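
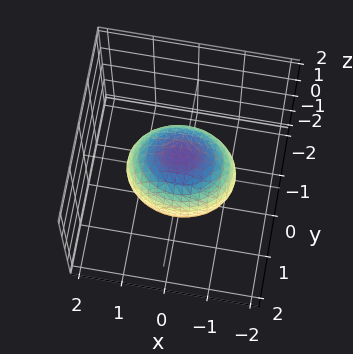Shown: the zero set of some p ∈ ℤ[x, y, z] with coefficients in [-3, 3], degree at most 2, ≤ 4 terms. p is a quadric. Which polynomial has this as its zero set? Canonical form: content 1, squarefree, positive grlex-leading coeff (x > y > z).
2*x^2 + 3*y^2 + 2*z^2 - 3

(a) Degree: a closed, bounded, convex surface; a quadric, so deg p = 2.
(b) Symmetries: it's symmetric under x → −x, forcing even powers of x; it's symmetric under y → −y, forcing even powers of y; mirror symmetry z ↦ −z ⇒ only even powers of z.
(c) Observable constraints: among the integer gridlines, it crosses the y-axis at y ∈ {-1, 1}.
(d) These observations pin down the coefficients.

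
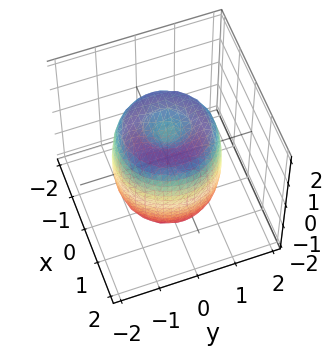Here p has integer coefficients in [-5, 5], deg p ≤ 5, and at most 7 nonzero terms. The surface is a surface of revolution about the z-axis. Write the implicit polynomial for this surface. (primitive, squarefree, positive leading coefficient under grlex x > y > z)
The degree is 4 — a generic line meets the surface in up to 4 points.
Symmetries: rotational symmetry about the z-axis ⇒ p depends on x, y only through x² + y².
Checking where it meets the axes: a circular section at z = 0 has radius between 1 and 2; the z-axis gridline crossings are at z ∈ {-1, 1}.
Fitting integer coefficients to these (and the overall shape) gives p.

2*x^4 + 4*x^2*y^2 + 2*y^4 - 3*x^2 - 3*y^2 + z^2 - 1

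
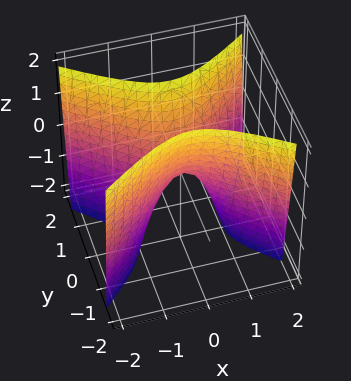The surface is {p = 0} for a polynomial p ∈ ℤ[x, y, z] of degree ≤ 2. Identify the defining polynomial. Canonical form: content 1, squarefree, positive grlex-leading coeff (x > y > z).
2*x^2 - 3*y^2 + z

First, deg p = 2.
Next, symmetries: mirror symmetry y ↦ −y ⇒ only even powers of y; mirror symmetry x ↦ −x ⇒ only even powers of x.
Next, from the visible intercepts: it meets the y-axis at y = 0 (among the integer gridlines); one z-axis crossing is at z = 0; one x-axis crossing is at x = 0.
Finally, solving for integer coefficients yields p as stated.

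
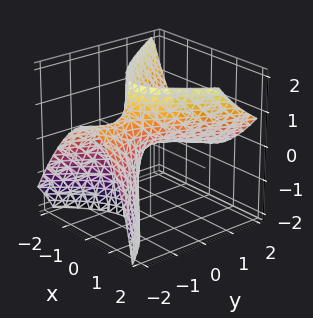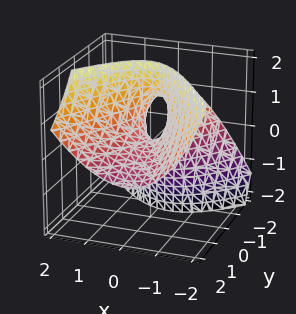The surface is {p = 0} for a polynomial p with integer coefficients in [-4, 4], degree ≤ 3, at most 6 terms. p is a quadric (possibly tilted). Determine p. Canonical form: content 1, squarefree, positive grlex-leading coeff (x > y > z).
(a) The degree is 2 — a generic line meets the surface in up to 2 points.
(b) Reading off the gridlines: one z-axis crossing is at z = 0; it crosses the y-axis at the gridline y = 0.
(c) Solving for integer coefficients yields p as stated.

3*x^2 - x*z - y^2 - 3*y*z - 2*z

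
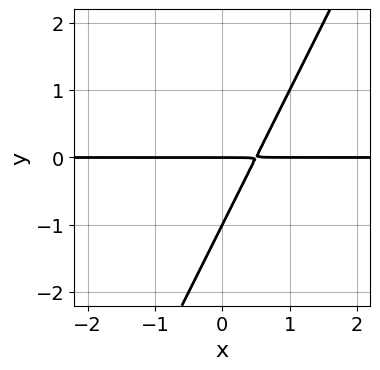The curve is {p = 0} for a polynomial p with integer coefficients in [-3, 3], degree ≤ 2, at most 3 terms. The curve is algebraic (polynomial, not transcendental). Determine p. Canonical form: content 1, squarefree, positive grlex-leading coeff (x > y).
2*x*y - y^2 - y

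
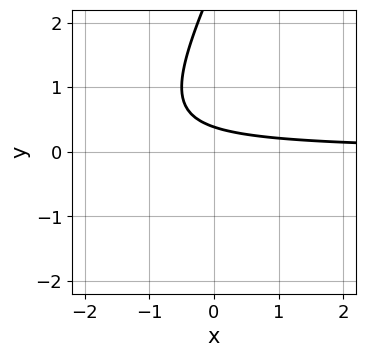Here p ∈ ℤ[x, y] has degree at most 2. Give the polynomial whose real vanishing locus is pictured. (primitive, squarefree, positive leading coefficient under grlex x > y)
2*x*y - y^2 + 3*y - 1

First, degree: a generic line meets the curve in up to 2 points, so deg p = 2.
Next, checking where it meets the axes: no x-intercept at any integer in the box.
Finally, together with the visible shape, these determine p as stated.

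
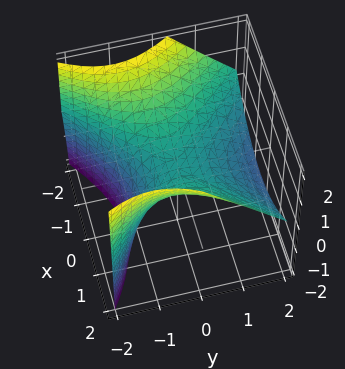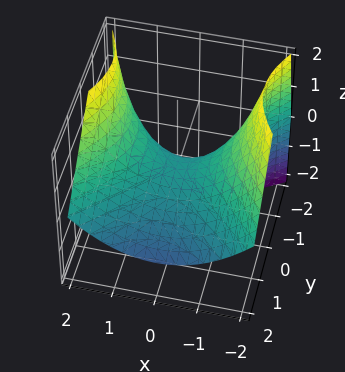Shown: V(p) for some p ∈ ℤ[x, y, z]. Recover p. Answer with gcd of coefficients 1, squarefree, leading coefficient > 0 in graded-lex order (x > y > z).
x^2 - y^2 - y*z - 2*z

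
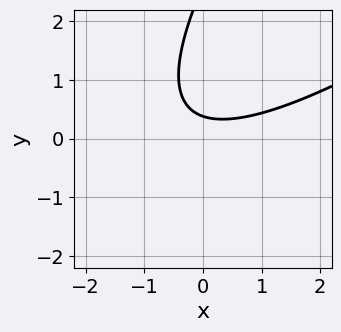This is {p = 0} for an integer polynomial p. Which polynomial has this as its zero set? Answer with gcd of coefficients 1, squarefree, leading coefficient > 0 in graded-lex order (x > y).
First, deg p = 2.
Next, from the visible intercepts: the curve avoids every integer x-axis point in the box.
Finally, assembling these constraints gives the stated polynomial.

x^2 - 2*x*y + y^2 - 3*y + 1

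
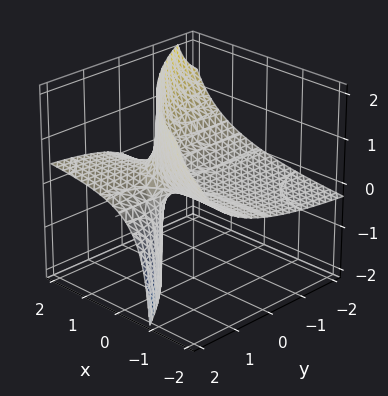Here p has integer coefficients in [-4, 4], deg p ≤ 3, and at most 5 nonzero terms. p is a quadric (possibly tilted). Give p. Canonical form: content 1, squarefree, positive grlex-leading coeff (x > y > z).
x*y - 3*x*z - 3*y*z + 3*z

(a) Degree: the shape is more complex than any degree-1 surface, so deg p = 2.
(b) Checking where it meets the axes: it crosses the z-axis at the gridline z = 0; every point of the y-axis in the box is on the surface.
(c) Assembling these constraints gives the stated polynomial.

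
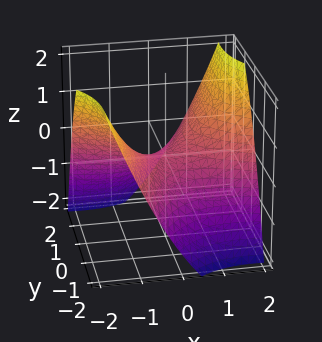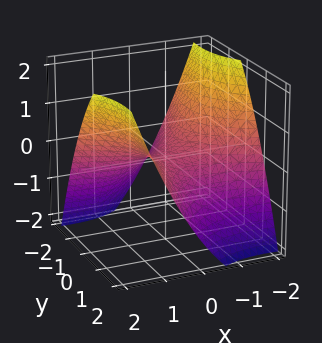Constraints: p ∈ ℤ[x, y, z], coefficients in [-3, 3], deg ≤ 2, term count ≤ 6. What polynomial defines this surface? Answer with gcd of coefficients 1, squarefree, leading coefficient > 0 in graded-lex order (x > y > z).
x^2 + 2*x*y - y^2 - 3*z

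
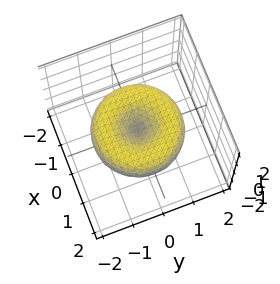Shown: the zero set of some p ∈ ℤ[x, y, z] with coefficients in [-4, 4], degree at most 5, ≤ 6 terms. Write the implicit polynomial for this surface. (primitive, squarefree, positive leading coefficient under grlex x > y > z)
(a) Degree: the shape is more complex than any degree-3 surface, so deg p = 4.
(b) By symmetry, the z-axis is an axis of rotation, so x and y enter only as x² + y².
(c) Observable constraints: it crosses the z-axis at the gridline z = 0; it crosses the x-axis at the gridline x = 0.
(d) Solving for integer coefficients yields p as stated.

x^4 + 2*x^2*y^2 + y^4 - 2*x^2 - 2*y^2 + 3*z^2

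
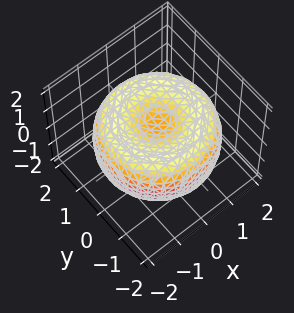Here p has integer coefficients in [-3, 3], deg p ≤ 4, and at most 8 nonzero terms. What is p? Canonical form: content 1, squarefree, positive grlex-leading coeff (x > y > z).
x^4 + 2*x^2*y^2 + y^4 - 3*x^2 - 3*y^2 + 3*z^2 - 1

deg p = 4. A generic line meets the surface in up to 4 points.
By symmetry, the surface is invariant under rotation about z: p = q(x² + y², z).
Checking where it meets the axes: a circular section at z = 1 has radius exactly 1.
Fitting integer coefficients to these (and the overall shape) gives p.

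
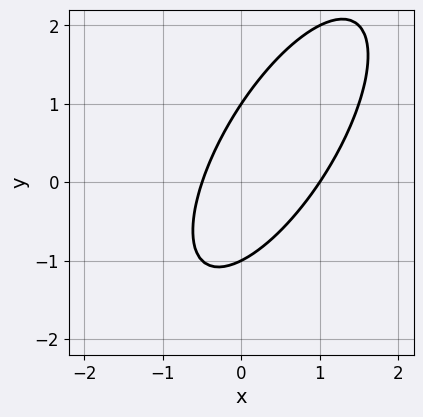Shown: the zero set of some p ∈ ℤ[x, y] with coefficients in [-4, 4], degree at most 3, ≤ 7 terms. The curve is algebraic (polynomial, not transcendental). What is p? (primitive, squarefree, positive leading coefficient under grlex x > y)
1. Degree: a generic line meets the curve in up to 2 points, so deg p = 2.
2. Against the integer gridlines: the y-axis gridline crossings are at y ∈ {-1, 1}; one x-axis crossing is at x = 1.
3. Putting this together gives p.

2*x^2 - 2*x*y + y^2 - x - 1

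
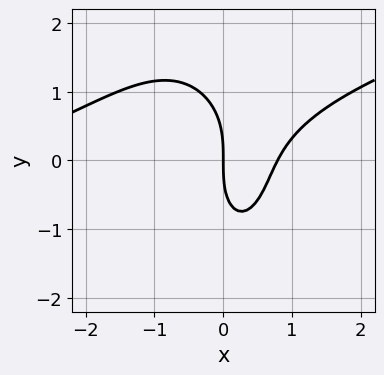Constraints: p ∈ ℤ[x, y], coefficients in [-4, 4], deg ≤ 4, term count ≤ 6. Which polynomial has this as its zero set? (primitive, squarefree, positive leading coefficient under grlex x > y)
x^3 - 3*x^2*y - y^3 + 3*x^2 - 3*x

First, the degree is 3 — the shape is more complex than any degree-2 curve.
Next, from the axis intercepts and sections: it meets the x-axis at x = 0 (among the integer gridlines); it crosses the y-axis at the gridline y = 0.
Finally, together with the visible shape, these determine p as stated.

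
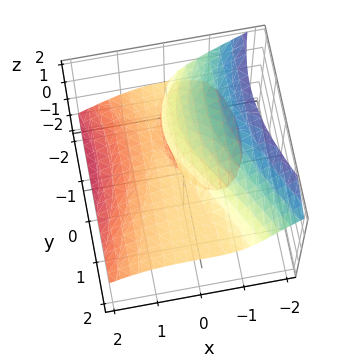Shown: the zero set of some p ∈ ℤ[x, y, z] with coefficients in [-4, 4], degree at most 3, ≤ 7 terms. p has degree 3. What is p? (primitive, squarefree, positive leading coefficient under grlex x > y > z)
First, the degree is 3 — no degree-2 surface has this shape.
Then, observable constraints: it meets the x-axis at x = 0 (among the integer gridlines); the visible y-axis segment lies entirely on the surface.
Finally, matching integer coefficients to the picture gives p.

x^3 + y^2*z + 2*z^3 + 3*x*z + 2*y*z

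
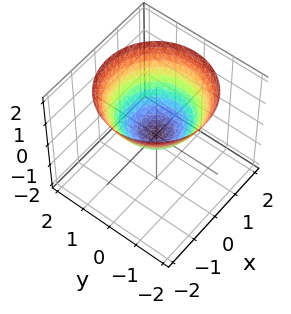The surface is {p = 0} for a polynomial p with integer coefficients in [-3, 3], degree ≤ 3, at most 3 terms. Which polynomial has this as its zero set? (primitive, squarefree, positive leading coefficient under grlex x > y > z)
2*x^2 + 2*y^2 - 3*z

First, deg p = 2. A single bowl opening along one axis; a quadric.
Then, by symmetry, the z-axis is an axis of rotation, so x and y enter only as x² + y².
Then, checking where it meets the axes: a circular section at z = 1 has radius between 1 and 2; one z-axis crossing is at z = 0; it meets the x-axis at x = 0 (among the integer gridlines); it crosses the y-axis at the gridline y = 0.
Finally, together with the visible shape, these determine p as stated.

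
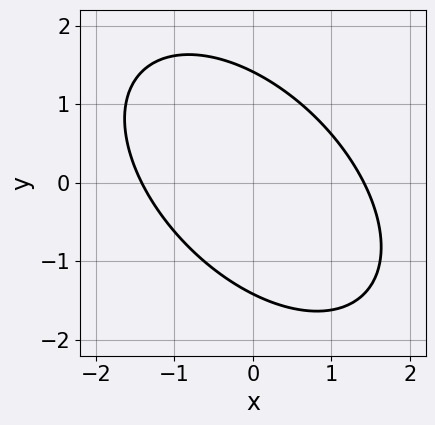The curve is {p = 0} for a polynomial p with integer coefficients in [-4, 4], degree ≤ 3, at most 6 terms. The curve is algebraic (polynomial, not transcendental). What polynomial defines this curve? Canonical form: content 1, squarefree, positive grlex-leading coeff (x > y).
1. The degree is 2 — a generic line meets the curve in up to 2 points.
2. Matching integer coefficients to the picture gives p.

x^2 + x*y + y^2 - 2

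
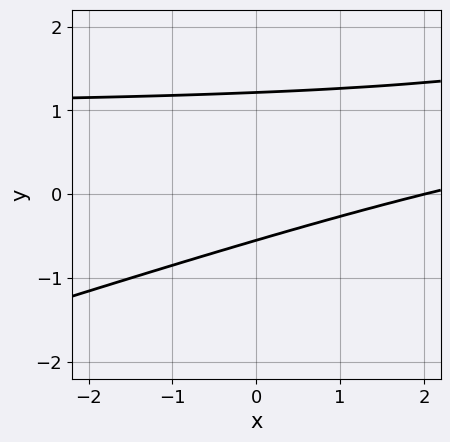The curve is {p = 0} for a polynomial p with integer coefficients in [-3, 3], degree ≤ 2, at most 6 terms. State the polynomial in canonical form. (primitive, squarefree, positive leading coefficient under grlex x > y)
x*y - 3*y^2 - x + 2*y + 2

First, the degree is 2 — a generic line meets the curve in up to 2 points.
Next, against the integer gridlines: it crosses the x-axis at the gridline x = 2.
Finally, assembling these constraints gives the stated polynomial.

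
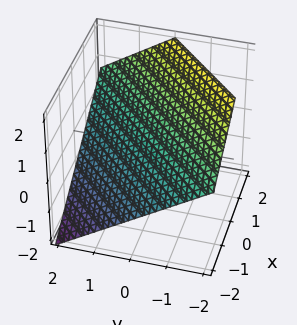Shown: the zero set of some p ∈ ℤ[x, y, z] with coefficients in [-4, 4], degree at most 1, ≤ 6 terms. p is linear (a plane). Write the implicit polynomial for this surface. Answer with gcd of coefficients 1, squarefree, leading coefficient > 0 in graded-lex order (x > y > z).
Degree: the surface is flat (a plane), so deg p = 1.
Reading off the gridlines: it crosses the x-axis at the gridline x = -1; one y-axis crossing is at y = 1.
These observations pin down the coefficients.

2*x - 2*y - 3*z + 2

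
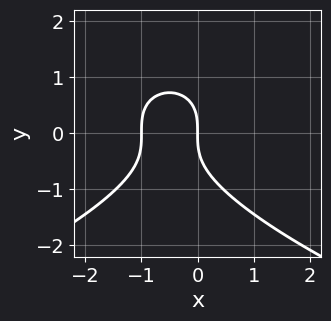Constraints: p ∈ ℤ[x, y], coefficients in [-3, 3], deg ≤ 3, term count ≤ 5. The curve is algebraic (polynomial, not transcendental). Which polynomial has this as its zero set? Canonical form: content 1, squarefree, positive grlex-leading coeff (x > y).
(a) The degree is 3 — a generic line meets the curve in up to 3 points.
(b) Against the integer gridlines: among the integer gridlines, it crosses the x-axis at x ∈ {-1, 0}; it meets the y-axis at y = 0 (among the integer gridlines).
(c) Putting this together gives p.

2*y^3 + 3*x^2 + 3*x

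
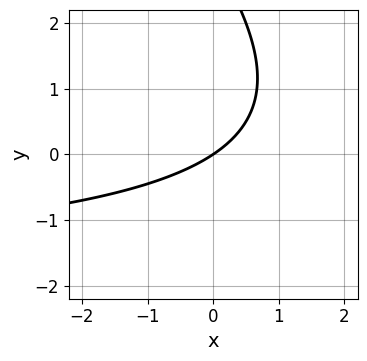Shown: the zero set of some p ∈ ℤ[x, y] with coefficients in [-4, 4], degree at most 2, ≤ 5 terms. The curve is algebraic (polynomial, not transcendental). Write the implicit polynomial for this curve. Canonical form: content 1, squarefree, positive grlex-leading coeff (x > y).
x*y + y^2 + 2*x - 3*y

1. The degree is 2 — the shape is more complex than any degree-1 curve.
2. From the axis intercepts and sections: it crosses the x-axis at the gridline x = 0; it crosses the y-axis at the gridline y = 0.
3. Solving for integer coefficients yields p as stated.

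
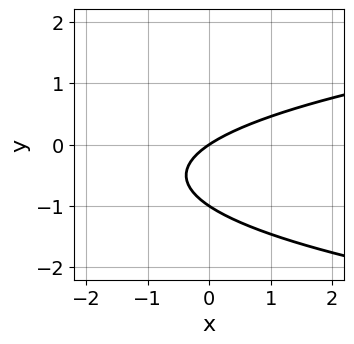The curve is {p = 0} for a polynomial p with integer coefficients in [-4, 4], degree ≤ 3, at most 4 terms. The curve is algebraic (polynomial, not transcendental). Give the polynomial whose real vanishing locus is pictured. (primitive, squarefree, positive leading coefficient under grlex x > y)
3*y^2 - 2*x + 3*y

First, deg p = 2. The shape is more complex than any degree-1 curve.
Next, from the axis intercepts and sections: one x-axis crossing is at x = 0; among the integer gridlines, it crosses the y-axis at y ∈ {-1, 0}.
Finally, assembling these constraints gives the stated polynomial.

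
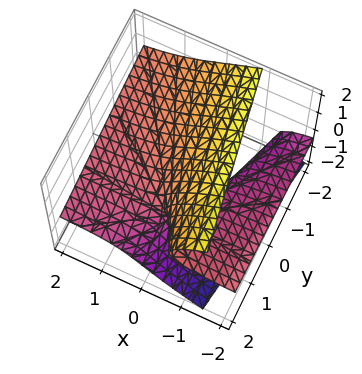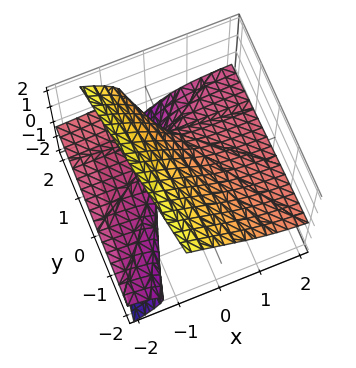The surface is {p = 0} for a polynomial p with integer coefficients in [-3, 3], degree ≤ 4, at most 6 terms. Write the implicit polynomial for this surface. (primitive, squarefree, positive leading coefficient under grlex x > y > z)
z^3 + 3*x*z + y - 1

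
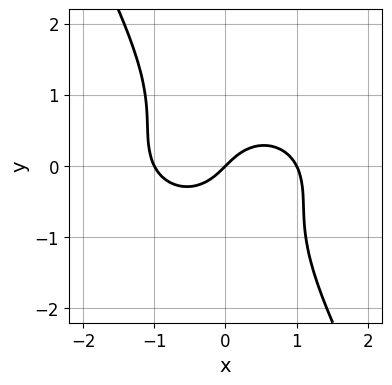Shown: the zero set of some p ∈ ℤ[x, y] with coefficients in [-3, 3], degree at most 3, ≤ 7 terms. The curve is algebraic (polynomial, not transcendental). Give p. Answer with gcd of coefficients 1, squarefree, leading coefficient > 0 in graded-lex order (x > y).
2*x^3 + 3*x*y^2 + 2*y^3 - 2*x + 2*y

The degree is 3 — no degree-2 curve has this shape.
From the axis intercepts and sections: among the integer gridlines, it crosses the x-axis at x ∈ {-1, 0, 1}; it crosses the y-axis at the gridline y = 0.
These observations pin down the coefficients.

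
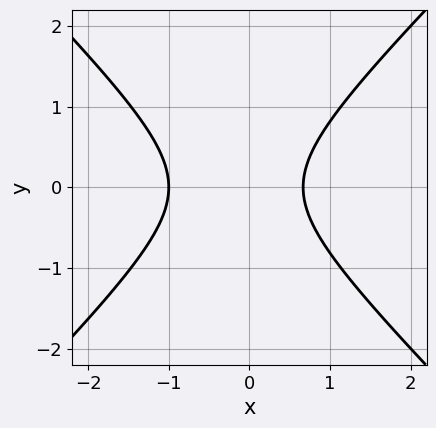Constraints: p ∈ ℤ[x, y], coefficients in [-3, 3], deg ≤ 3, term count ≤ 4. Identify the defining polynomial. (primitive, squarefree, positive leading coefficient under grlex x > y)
1. deg p = 2.
2. Symmetries: it's symmetric under y → −y, forcing even powers of y.
3. From the visible intercepts: it meets the x-axis at x = -1 (among the integer gridlines); the curve avoids every integer y-axis point in the box.
4. Matching integer coefficients to the picture gives p.

3*x^2 - 3*y^2 + x - 2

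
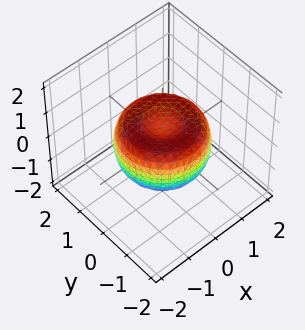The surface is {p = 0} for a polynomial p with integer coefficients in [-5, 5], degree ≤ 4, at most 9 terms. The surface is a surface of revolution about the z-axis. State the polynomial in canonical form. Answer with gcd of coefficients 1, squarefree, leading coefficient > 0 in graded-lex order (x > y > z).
2*x^4 + 4*x^2*y^2 + 2*y^4 - 3*x^2 - 3*y^2 + 3*z^2 - 1

(a) The degree is 4 — a generic line meets the surface in up to 4 points.
(b) Symmetries: rotational symmetry about the z-axis ⇒ p depends on x, y only through x² + y².
(c) Reading off the gridlines: a circular section at z = 0 has radius between 1 and 2.
(d) Solving for integer coefficients yields p as stated.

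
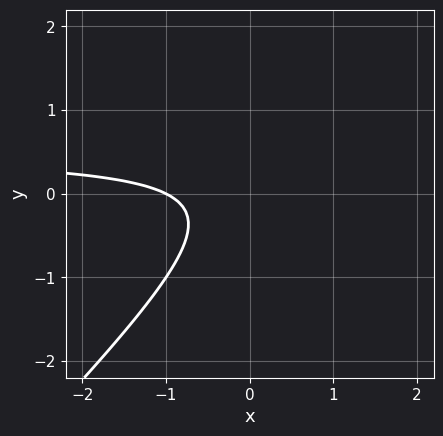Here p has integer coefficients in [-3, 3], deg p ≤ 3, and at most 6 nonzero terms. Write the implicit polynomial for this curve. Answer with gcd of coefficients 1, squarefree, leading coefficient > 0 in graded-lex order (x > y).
2*x*y - 2*y^2 - x - 1

1. The degree is 2 — no degree-1 curve has this shape.
2. Checking where it meets the axes: no y-intercept at any integer in the box; it meets the x-axis at x = -1 (among the integer gridlines).
3. Solving for integer coefficients yields p as stated.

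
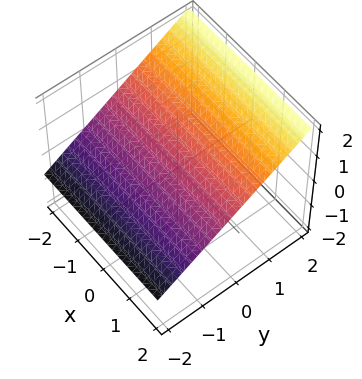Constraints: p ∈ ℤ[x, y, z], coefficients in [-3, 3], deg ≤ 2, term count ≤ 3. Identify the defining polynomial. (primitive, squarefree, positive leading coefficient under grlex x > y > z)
(a) deg p = 1. Every cross-section is a straight line — this is a plane.
(b) Against the integer gridlines: the surface avoids every integer x-axis point in the box; it meets the y-axis at y = -1 (among the integer gridlines).
(c) Solving for integer coefficients yields p as stated.

2*y - 3*z + 2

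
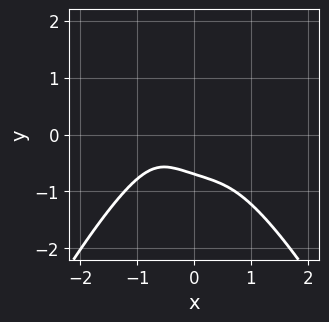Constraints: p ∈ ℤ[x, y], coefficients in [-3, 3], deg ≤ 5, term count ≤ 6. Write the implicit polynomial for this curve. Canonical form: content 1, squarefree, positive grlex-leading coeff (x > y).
(a) Degree: the shape is more complex than any degree-3 curve, so deg p = 4.
(b) Checking where it meets the axes: the curve avoids every integer x-axis point in the box.
(c) Solving for integer coefficients yields p as stated.

2*x^4 + 3*y^3 - 2*x*y + 1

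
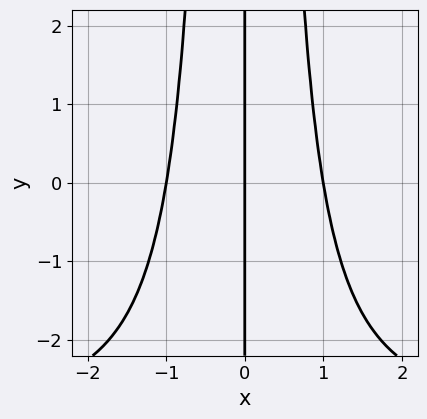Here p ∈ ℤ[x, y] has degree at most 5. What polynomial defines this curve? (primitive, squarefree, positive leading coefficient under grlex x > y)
x^3*y + 3*x^3 - 3*x

First, degree: a generic line meets the curve in up to 4 points, so deg p = 4.
Then, reading off the gridlines: every point of the y-axis in the box is on the curve; among the integer gridlines, it crosses the x-axis at x ∈ {-1, 0, 1}.
Finally, putting this together gives p.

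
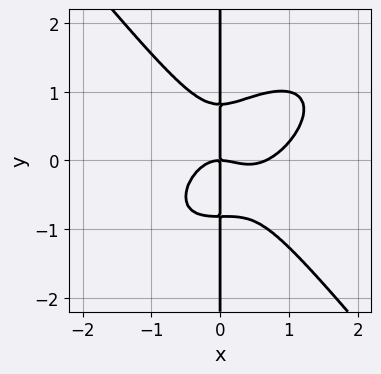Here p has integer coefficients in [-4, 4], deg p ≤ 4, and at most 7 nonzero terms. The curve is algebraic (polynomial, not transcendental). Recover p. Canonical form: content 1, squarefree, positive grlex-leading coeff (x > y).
3*x^4 - 2*x^3*y + 3*x*y^3 - 2*x^3 - 2*x*y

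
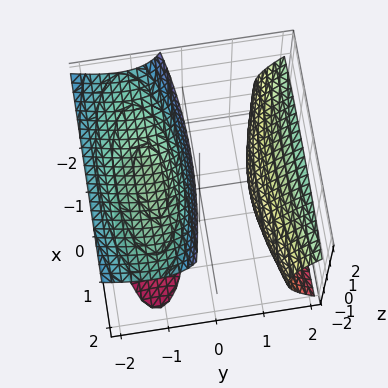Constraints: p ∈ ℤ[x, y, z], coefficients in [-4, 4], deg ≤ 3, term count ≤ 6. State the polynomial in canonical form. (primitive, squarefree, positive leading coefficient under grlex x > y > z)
There are 3 components. Treating them together as one polynomial.
deg p = 3. No degree-2 surface has this shape.
Observable constraints: no z-intercept at any integer in the box; it misses every integer gridline on the x-axis.
The integer polynomial consistent with all of this is the stated p.

2*y^3 - 3*y*z^2 - x^2 - 3*y*z - 3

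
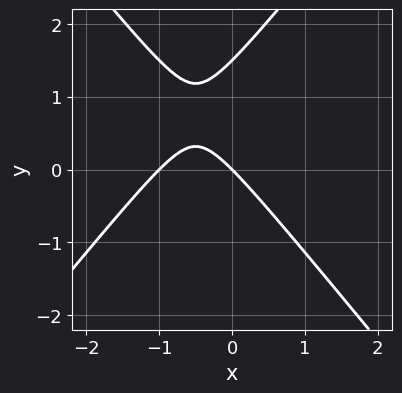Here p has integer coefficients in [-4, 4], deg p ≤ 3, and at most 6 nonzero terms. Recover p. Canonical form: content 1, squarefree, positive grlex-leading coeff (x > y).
3*x^2 - 2*y^2 + 3*x + 3*y

deg p = 2.
Observable constraints: the x-axis gridline crossings are at x ∈ {-1, 0}; it meets the y-axis at y = 0 (among the integer gridlines).
The integer polynomial consistent with all of this is the stated p.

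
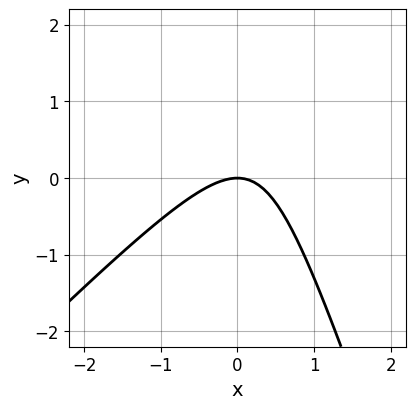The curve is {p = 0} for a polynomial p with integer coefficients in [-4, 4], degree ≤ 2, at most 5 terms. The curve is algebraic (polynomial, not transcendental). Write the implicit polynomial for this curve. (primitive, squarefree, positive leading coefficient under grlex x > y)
First, the degree is 2 — no degree-1 curve has this shape.
Next, checking where it meets the axes: one x-axis crossing is at x = 0; it meets the y-axis at y = 0 (among the integer gridlines).
Finally, the integer polynomial consistent with all of this is the stated p.

3*x^2 - 2*x*y - y^2 + 3*y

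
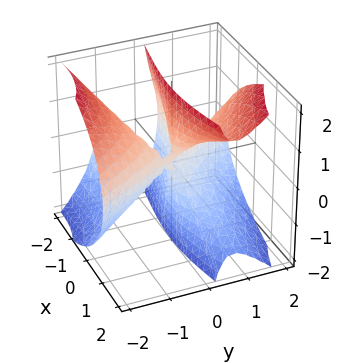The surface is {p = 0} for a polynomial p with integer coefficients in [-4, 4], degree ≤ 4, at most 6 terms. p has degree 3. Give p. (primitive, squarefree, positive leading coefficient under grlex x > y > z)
x^2*y - 3*x*y^2 - 2*y^3 + 3*y*z^2 - x^2

1. Degree: no degree-2 surface has this shape, so deg p = 3.
2. From the visible intercepts: it meets the x-axis at x = 0 (among the integer gridlines); it meets the y-axis at y = 0 (among the integer gridlines).
3. Putting this together gives p. Check: (0, 0, -1) on the z-axis lies on the surface, and p(0, 0, -1) = 0. ✓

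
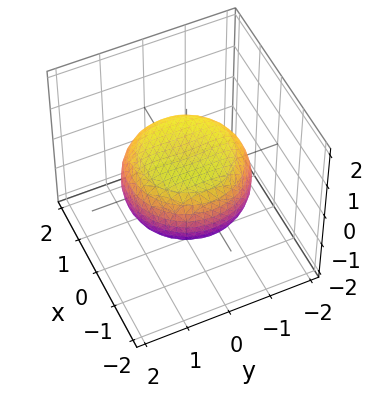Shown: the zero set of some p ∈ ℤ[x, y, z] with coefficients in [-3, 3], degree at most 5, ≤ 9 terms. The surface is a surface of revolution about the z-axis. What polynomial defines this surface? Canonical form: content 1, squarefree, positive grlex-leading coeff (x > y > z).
x^4 + 2*x^2*y^2 + y^4 - x^2 - y^2 + 3*z^2 - 2

(a) deg p = 4.
(b) By symmetry, the surface is invariant under rotation about z: p = q(x² + y², z).
(c) Reading off the gridlines: a circular section at z = 0 has radius between 1 and 2.
(d) Together with the visible shape, these determine p as stated.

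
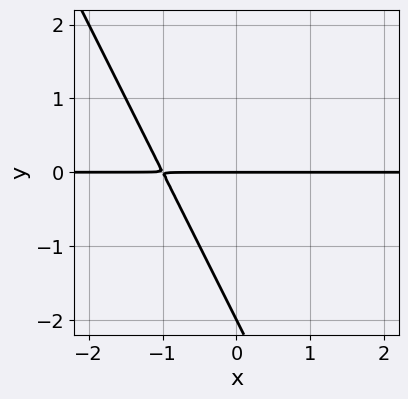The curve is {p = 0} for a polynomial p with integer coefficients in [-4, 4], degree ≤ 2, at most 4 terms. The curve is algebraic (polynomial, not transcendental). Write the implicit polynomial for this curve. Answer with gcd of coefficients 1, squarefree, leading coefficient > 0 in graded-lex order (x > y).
(a) The degree is 2 — the shape is more complex than any degree-1 curve.
(b) Observable constraints: every point of the x-axis in the box is on the curve; among the integer gridlines, it crosses the y-axis at y ∈ {-2, 0}.
(c) Solving for integer coefficients yields p as stated.

2*x*y + y^2 + 2*y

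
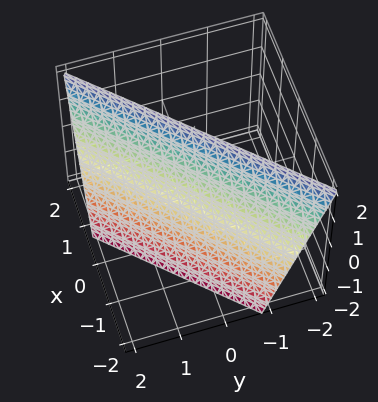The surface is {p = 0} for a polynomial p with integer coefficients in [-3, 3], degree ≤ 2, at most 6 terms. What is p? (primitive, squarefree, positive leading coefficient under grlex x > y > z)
3*x - 3*y - z + 2

First, deg p = 1. Every cross-section is a straight line — this is a plane.
Next, from the visible intercepts: it meets the z-axis at z = 2 (among the integer gridlines).
Finally, putting this together gives p.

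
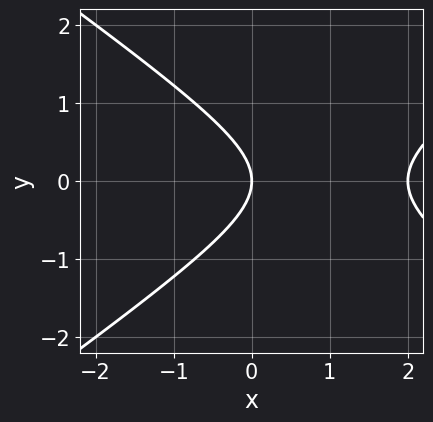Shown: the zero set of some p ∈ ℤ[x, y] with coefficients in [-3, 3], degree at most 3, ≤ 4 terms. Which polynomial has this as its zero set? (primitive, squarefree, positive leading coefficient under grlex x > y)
First, degree: no degree-1 curve has this shape, so deg p = 2.
Then, symmetries: it's symmetric under y → −y, forcing even powers of y.
Then, against the integer gridlines: among the integer gridlines, it crosses the x-axis at x ∈ {0, 2}; it crosses the y-axis at the gridline y = 0.
Finally, together with the visible shape, these determine p as stated.

x^2 - 2*y^2 - 2*x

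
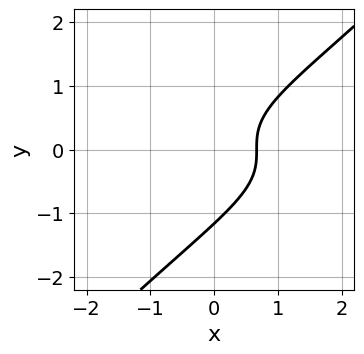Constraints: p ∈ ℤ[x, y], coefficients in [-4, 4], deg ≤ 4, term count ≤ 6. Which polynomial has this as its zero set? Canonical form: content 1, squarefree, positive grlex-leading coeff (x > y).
1. The degree is 3 — the shape is more complex than any degree-2 curve.
2. Matching integer coefficients to the picture gives p.

3*x*y^2 - 3*y^3 - 2*y^2 + 3*x - 2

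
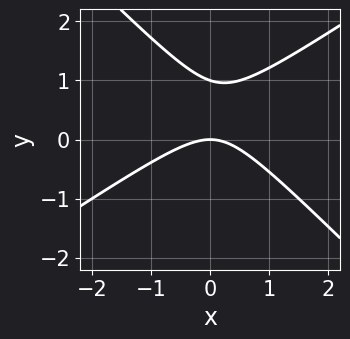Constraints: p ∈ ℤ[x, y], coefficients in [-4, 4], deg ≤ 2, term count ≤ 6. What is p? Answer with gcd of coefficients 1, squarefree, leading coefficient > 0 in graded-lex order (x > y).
2*x^2 - x*y - 3*y^2 + 3*y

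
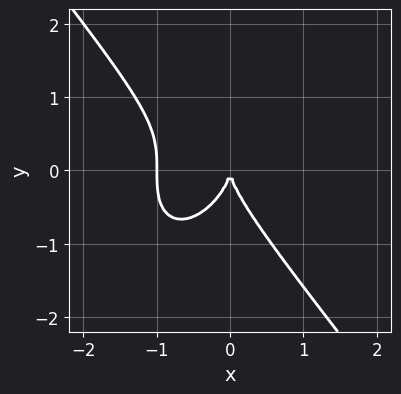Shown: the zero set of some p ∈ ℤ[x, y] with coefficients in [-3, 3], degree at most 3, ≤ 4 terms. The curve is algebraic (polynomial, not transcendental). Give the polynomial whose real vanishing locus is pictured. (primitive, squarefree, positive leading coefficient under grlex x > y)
First, the degree is 3 — a generic line meets the curve in up to 3 points.
Then, from the visible intercepts: one y-axis crossing is at y = 0; among the integer gridlines, it crosses the x-axis at x ∈ {-1, 0}.
Finally, solving for integer coefficients yields p as stated.

2*x^3 + y^3 + 2*x^2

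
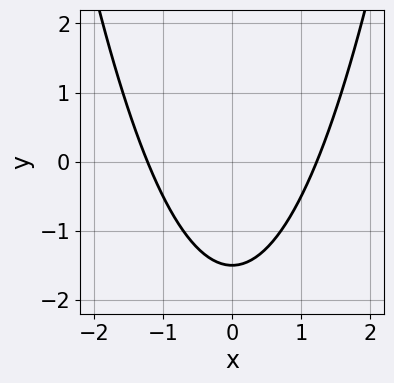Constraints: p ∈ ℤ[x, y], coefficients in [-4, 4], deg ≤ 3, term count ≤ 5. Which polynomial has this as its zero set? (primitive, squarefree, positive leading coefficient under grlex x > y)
First, the degree is 2 — no degree-1 curve has this shape.
Then, symmetries: it's symmetric under x → −x, forcing even powers of x.
Finally, these observations pin down the coefficients.

2*x^2 - 2*y - 3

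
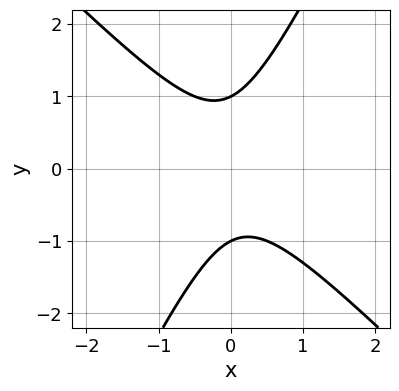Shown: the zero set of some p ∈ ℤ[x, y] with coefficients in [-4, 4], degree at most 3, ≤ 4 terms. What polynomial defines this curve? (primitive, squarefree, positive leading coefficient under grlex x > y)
1. deg p = 2. No degree-1 curve has this shape.
2. Against the integer gridlines: it misses every integer gridline on the x-axis; among the integer gridlines, it crosses the y-axis at y ∈ {-1, 1}.
3. Putting this together gives p.

2*x^2 + x*y - y^2 + 1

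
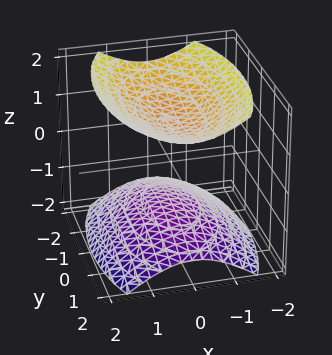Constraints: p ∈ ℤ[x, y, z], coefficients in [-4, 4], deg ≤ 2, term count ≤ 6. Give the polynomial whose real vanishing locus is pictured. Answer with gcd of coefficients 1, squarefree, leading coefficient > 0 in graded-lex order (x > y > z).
The picture has 2 separate pieces. They look like related sheets of one shape, so recover p as a whole.
Degree: two separate bowl-shaped sheets opening away from each other; a quadric, so deg p = 2.
Symmetries: it's symmetric under z → −z, forcing even powers of z; the x ↦ −x reflection is a symmetry, so x appears only in even powers; mirror symmetry y ↦ −y ⇒ only even powers of y.
Observable constraints: it misses every integer gridline on the y-axis; it misses every integer gridline on the x-axis.
Fitting integer coefficients to these (and the overall shape) gives p. Check: (0, 0, 1) on the z-axis lies on the surface, and p(0, 0, 1) = 0. ✓

3*x^2 + y^2 - 3*z^2 + 3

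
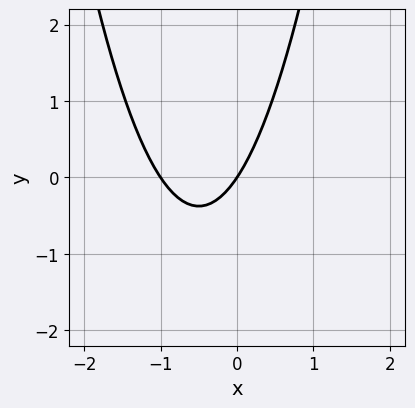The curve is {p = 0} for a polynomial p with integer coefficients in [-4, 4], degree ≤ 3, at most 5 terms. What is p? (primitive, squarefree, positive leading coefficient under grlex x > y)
The degree is 2 — no degree-1 curve has this shape.
Checking where it meets the axes: it meets the y-axis at y = 0 (among the integer gridlines); among the integer gridlines, it crosses the x-axis at x ∈ {-1, 0}.
These observations pin down the coefficients.

3*x^2 + 3*x - 2*y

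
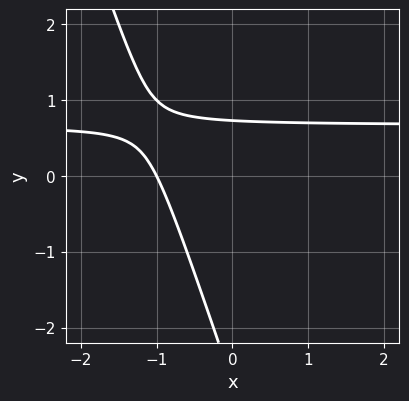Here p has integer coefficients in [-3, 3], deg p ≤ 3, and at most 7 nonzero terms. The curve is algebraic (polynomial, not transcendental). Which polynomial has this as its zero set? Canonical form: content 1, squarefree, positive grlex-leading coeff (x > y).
3*x*y + y^2 - 2*x + 2*y - 2

Degree: a generic line meets the curve in up to 2 points, so deg p = 2.
Observable constraints: it meets the x-axis at x = -1 (among the integer gridlines).
Putting this together gives p.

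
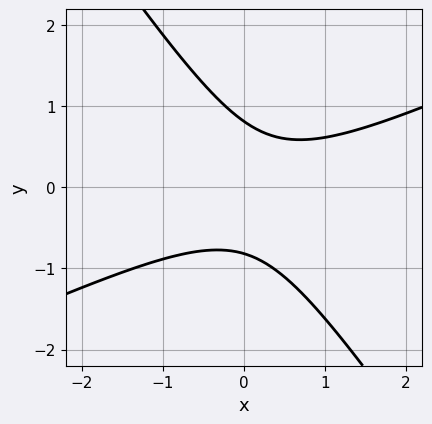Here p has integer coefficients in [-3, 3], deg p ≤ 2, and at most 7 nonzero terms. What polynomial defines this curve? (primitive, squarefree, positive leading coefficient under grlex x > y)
2*x^2 - 3*x*y - 3*y^2 - x + 2

First, degree: the shape is more complex than any degree-1 curve, so deg p = 2.
Next, from the visible intercepts: no x-intercept at any integer in the box.
Finally, the integer polynomial consistent with all of this is the stated p.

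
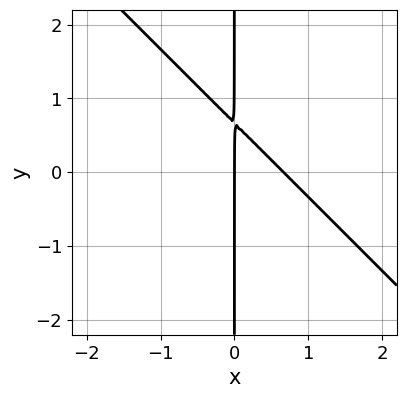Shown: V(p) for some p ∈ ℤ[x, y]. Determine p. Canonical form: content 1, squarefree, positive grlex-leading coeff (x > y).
First, deg p = 2. The shape is more complex than any degree-1 curve.
Next, reading off the gridlines: it meets the x-axis at x = 0 (among the integer gridlines); every point of the y-axis in the box is on the curve.
Finally, these observations pin down the coefficients.

3*x^2 + 3*x*y - 2*x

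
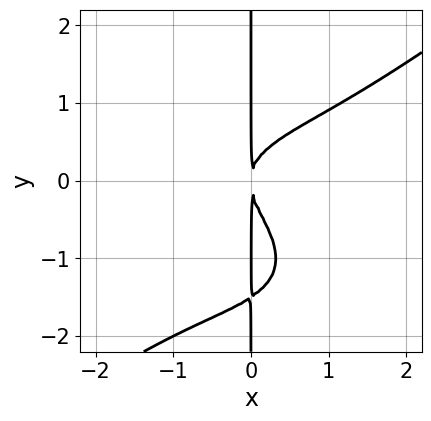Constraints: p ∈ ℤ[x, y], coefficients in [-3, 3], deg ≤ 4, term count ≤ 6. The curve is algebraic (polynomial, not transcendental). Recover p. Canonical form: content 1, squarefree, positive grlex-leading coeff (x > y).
x^4 - 2*x*y^3 - 3*x*y^2 + 3*x^2

(a) deg p = 4.
(b) Observable constraints: every point of the y-axis in the box is on the curve.
(c) Matching integer coefficients to the picture gives p.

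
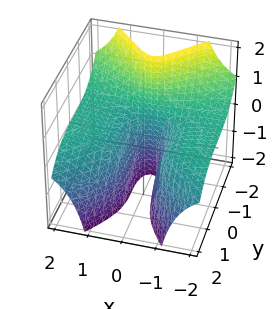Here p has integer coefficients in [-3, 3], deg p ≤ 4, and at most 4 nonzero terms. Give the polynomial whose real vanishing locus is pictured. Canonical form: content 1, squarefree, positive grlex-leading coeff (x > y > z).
The degree is 3 — no degree-2 surface has this shape.
From the axis intercepts and sections: it misses every integer gridline on the z-axis; among the integer gridlines, it crosses the x-axis at x ∈ {-1, 1}.
Together with the visible shape, these determine p as stated. Check: (0, -1, 0) on the y-axis lies on the surface, and p(0, -1, 0) = 0. ✓

3*x^2*z + y^3 - x^2 + 1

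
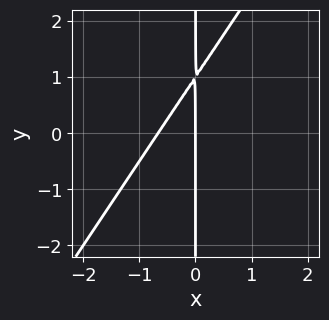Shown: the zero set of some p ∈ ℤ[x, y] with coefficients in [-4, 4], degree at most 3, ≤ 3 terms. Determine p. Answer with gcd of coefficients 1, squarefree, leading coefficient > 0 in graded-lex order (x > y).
3*x^2 - 2*x*y + 2*x

1. The degree is 2 — the shape is more complex than any degree-1 curve.
2. From the axis intercepts and sections: the visible y-axis segment lies entirely on the curve; it meets the x-axis at x = 0 (among the integer gridlines).
3. Matching integer coefficients to the picture gives p.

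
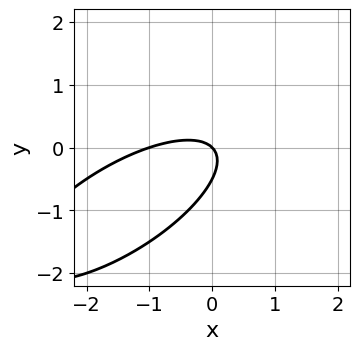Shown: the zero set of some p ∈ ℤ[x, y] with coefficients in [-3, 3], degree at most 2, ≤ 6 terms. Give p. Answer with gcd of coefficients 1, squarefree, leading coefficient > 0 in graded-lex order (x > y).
1. deg p = 2. A generic line meets the curve in up to 2 points.
2. Observable constraints: the x-axis gridline crossings are at x ∈ {-1, 0}; it crosses the y-axis at the gridline y = 0.
3. Matching integer coefficients to the picture gives p.

x^2 - 2*x*y + 2*y^2 + x + y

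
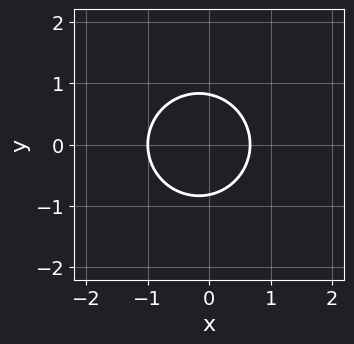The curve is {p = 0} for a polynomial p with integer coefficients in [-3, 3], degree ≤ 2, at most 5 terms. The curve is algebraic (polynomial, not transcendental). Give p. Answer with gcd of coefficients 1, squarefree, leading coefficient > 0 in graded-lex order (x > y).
1. deg p = 2.
2. Symmetries: the y ↦ −y reflection is a symmetry, so y appears only in even powers.
3. Against the integer gridlines: one x-axis crossing is at x = -1.
4. Putting this together gives p.

3*x^2 + 3*y^2 + x - 2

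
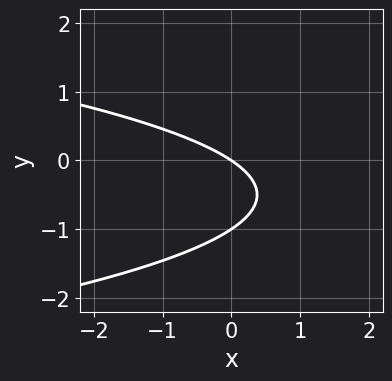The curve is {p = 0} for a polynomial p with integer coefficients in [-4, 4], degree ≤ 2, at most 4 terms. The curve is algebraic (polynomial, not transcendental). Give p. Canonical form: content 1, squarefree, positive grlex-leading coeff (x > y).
(a) Degree: no degree-1 curve has this shape, so deg p = 2.
(b) Against the integer gridlines: among the integer gridlines, it crosses the y-axis at y ∈ {-1, 0}; it crosses the x-axis at the gridline x = 0.
(c) Putting this together gives p.

3*y^2 + 2*x + 3*y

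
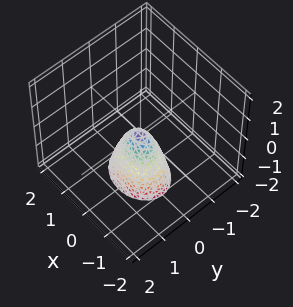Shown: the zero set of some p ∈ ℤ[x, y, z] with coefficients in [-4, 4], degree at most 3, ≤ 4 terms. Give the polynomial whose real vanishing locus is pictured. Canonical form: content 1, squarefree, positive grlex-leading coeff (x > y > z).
1. deg p = 2. A single bowl opening along one axis; a quadric.
2. Symmetries: the y ↦ −y reflection is a symmetry, so y appears only in even powers; mirror symmetry x ↦ −x ⇒ only even powers of x.
3. Checking where it meets the axes: it crosses the x-axis at the gridline x = 0; one y-axis crossing is at y = 0.
4. Assembling these constraints gives the stated polynomial.

2*x^2 + 3*y^2 + z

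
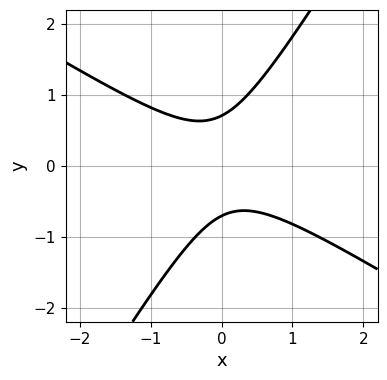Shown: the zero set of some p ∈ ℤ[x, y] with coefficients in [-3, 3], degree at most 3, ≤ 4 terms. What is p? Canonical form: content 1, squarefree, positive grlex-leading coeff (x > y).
First, the degree is 2 — a generic line meets the curve in up to 2 points.
Next, observable constraints: the curve avoids every integer x-axis point in the box.
Finally, fitting integer coefficients to these (and the overall shape) gives p.

2*x^2 + 2*x*y - 2*y^2 + 1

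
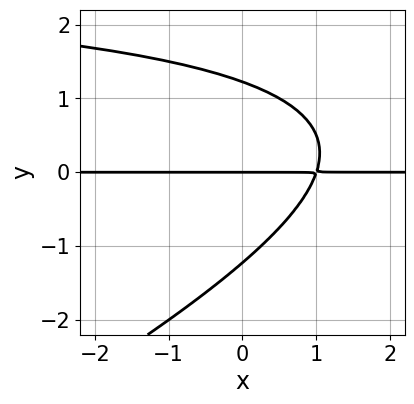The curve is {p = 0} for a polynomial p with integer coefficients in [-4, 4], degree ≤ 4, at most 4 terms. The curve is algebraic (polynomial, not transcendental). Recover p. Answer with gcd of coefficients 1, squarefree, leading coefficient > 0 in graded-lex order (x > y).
x*y^2 - 2*y^3 - 3*x*y + 3*y

deg p = 3. The shape is more complex than any degree-2 curve.
From the visible intercepts: it meets the y-axis at y = 0 (among the integer gridlines); the visible x-axis segment lies entirely on the curve.
Solving for integer coefficients yields p as stated.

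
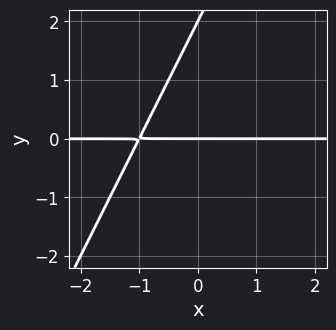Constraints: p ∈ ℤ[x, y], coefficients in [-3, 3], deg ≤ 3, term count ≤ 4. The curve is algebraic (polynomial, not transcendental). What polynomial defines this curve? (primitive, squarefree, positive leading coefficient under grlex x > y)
First, the degree is 2 — the shape is more complex than any degree-1 curve.
Next, against the integer gridlines: the visible x-axis segment lies entirely on the curve; among the integer gridlines, it crosses the y-axis at y ∈ {0, 2}.
Finally, fitting integer coefficients to these (and the overall shape) gives p.

2*x*y - y^2 + 2*y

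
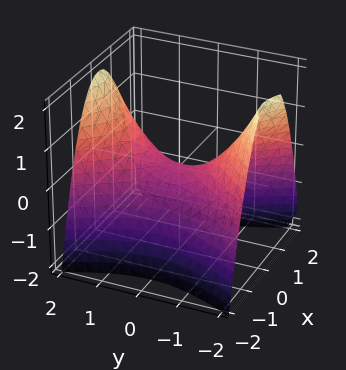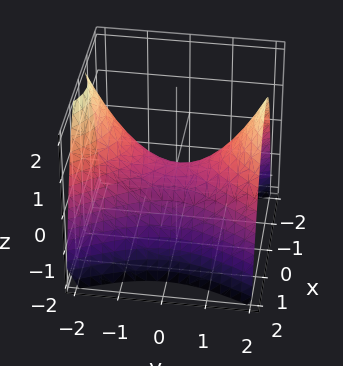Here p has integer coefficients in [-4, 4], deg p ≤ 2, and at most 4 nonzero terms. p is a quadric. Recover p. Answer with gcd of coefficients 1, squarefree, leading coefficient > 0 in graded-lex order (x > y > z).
1. deg p = 2. A hyperbolic paraboloid; a quadric.
2. Symmetries: the x ↦ −x reflection is a symmetry, so x appears only in even powers; the y ↦ −y reflection is a symmetry, so y appears only in even powers.
3. Reading off the gridlines: it meets the z-axis at z = 0 (among the integer gridlines); one y-axis crossing is at y = 0; it meets the x-axis at x = 0 (among the integer gridlines).
4. Matching integer coefficients to the picture gives p.

2*x^2 - y^2 + 2*z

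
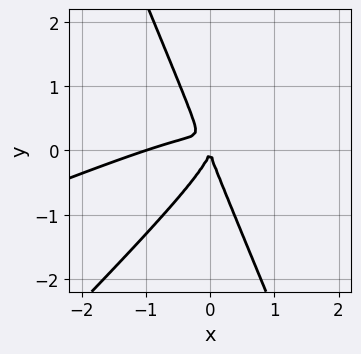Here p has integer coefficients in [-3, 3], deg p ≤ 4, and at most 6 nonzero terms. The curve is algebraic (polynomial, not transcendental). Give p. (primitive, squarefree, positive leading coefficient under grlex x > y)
x^3 - 3*x^2*y + x*y^2 + y^3 + x^2

deg p = 3.
From the visible intercepts: it meets the y-axis at y = 0 (among the integer gridlines); the x-axis gridline crossings are at x ∈ {-1, 0}.
Fitting integer coefficients to these (and the overall shape) gives p.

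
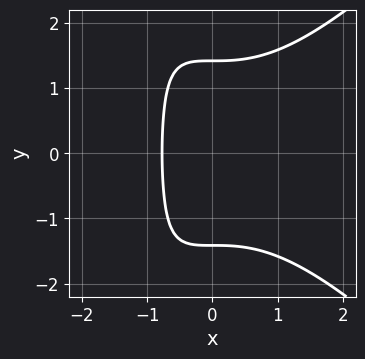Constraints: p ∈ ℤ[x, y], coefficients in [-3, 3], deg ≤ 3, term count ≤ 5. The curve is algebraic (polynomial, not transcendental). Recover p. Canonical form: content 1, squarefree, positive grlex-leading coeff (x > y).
x^3 - x*y^2 - y^2 + 2*x + 2

First, deg p = 3. No degree-2 curve has this shape.
Then, symmetries: mirror symmetry y ↦ −y ⇒ only even powers of y.
Finally, fitting integer coefficients to these (and the overall shape) gives p.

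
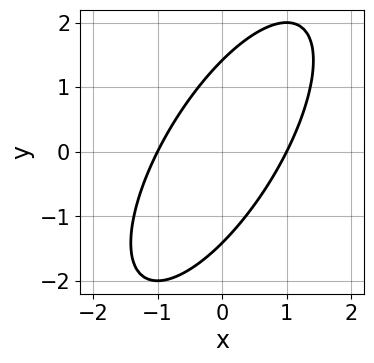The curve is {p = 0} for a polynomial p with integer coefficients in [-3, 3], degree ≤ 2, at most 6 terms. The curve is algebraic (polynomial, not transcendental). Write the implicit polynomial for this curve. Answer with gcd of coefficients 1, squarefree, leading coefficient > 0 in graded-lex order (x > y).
First, degree: no degree-1 curve has this shape, so deg p = 2.
Then, checking where it meets the axes: the x-axis gridline crossings are at x ∈ {-1, 1}.
Finally, fitting integer coefficients to these (and the overall shape) gives p.

2*x^2 - 2*x*y + y^2 - 2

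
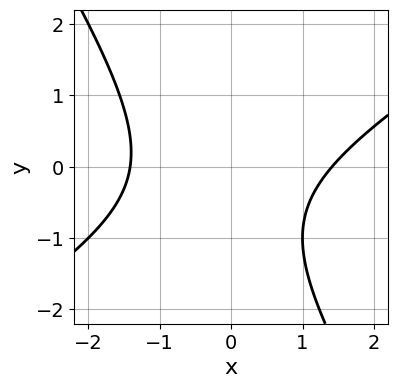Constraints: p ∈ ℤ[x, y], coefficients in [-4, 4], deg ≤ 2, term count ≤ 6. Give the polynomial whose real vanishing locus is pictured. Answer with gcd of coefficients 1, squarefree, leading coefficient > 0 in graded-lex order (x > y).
x^2 - x*y - y^2 - y - 2

1. The degree is 2 — the shape is more complex than any degree-1 curve.
2. Observable constraints: the curve avoids every integer y-axis point in the box.
3. Solving for integer coefficients yields p as stated.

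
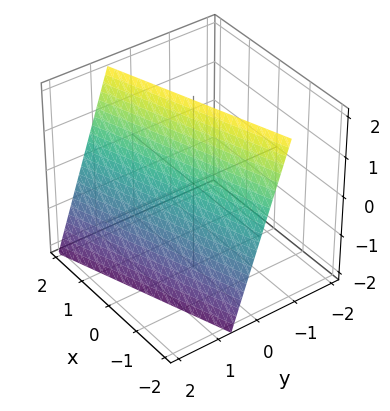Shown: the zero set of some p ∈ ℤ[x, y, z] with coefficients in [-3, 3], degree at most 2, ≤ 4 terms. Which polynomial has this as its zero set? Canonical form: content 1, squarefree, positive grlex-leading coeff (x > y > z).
1. Degree: the surface is flat (a plane), so deg p = 1.
2. Against the integer gridlines: one x-axis crossing is at x = -2; it meets the z-axis at z = 2 (among the integer gridlines).
3. Matching integer coefficients to the picture gives p.

x - 3*y - z + 2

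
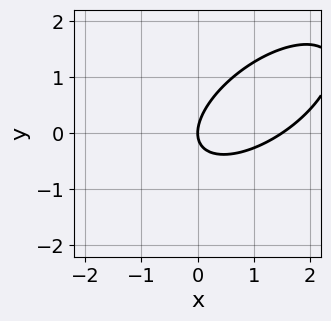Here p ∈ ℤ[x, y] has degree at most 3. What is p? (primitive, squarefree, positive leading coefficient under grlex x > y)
The degree is 2 — no degree-1 curve has this shape.
Checking where it meets the axes: one x-axis crossing is at x = 0; it crosses the y-axis at the gridline y = 0.
Matching integer coefficients to the picture gives p.

2*x^2 - 3*x*y + 3*y^2 - 3*x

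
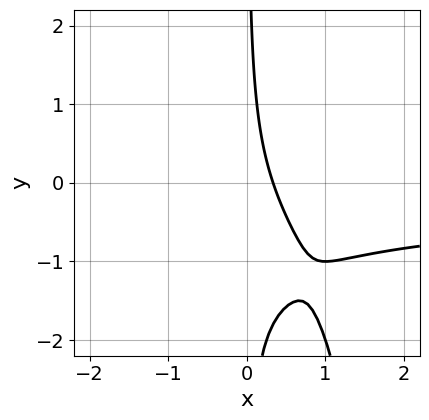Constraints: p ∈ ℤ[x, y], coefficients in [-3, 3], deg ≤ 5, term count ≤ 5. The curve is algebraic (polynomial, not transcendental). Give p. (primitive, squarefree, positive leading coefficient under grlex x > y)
x^2*y^2 - 2*x*y^2 - 3*x*y - 3*x + 1

(a) The degree is 4 — the shape is more complex than any degree-3 curve.
(b) Against the integer gridlines: it misses every integer gridline on the y-axis.
(c) Putting this together gives p.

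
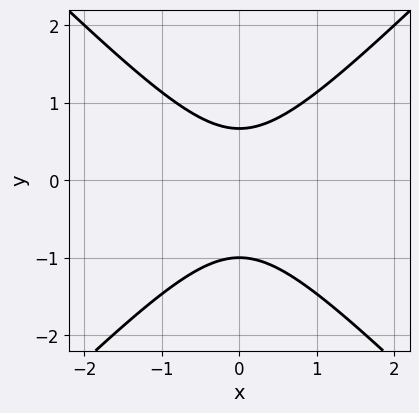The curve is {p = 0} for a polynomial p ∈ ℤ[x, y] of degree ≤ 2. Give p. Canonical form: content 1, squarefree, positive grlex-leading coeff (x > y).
(a) The degree is 2 — a generic line meets the curve in up to 2 points.
(b) Symmetries: the x ↦ −x reflection is a symmetry, so x appears only in even powers.
(c) Checking where it meets the axes: it crosses the y-axis at the gridline y = -1; it misses every integer gridline on the x-axis.
(d) Matching integer coefficients to the picture gives p.

3*x^2 - 3*y^2 - y + 2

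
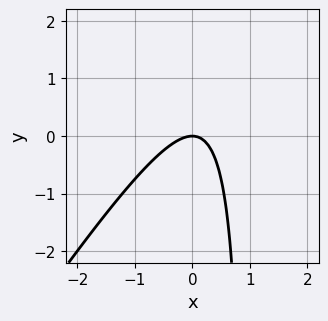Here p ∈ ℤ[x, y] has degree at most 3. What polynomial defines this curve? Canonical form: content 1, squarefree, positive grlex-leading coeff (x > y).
3*x^2 - 2*x*y + 2*y

deg p = 2. A generic line meets the curve in up to 2 points.
From the visible intercepts: it crosses the x-axis at the gridline x = 0; it crosses the y-axis at the gridline y = 0.
These observations pin down the coefficients.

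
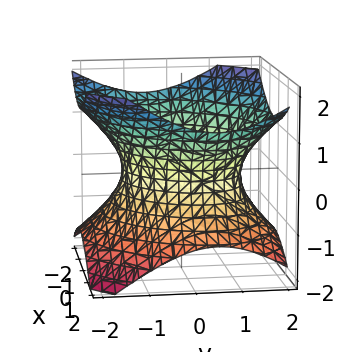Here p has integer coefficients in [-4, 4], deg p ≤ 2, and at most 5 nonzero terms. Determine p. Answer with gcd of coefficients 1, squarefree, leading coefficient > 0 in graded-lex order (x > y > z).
(a) deg p = 2.
(b) From the visible intercepts: the surface avoids every integer z-axis point in the box.
(c) The integer polynomial consistent with all of this is the stated p.

2*x^2 - x*y + 2*y^2 - 3*z^2 - 3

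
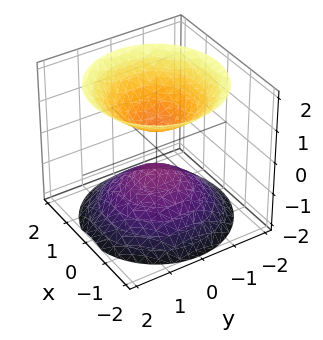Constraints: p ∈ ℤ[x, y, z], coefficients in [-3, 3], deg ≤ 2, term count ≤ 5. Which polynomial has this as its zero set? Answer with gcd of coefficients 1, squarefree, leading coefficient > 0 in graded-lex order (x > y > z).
2*x^2 + 2*y^2 - 2*z^2 + 1

1. The picture has 2 separate pieces.
2. Degree: two sheets facing apart; a quadric, so deg p = 2.
3. By symmetry, the surface is invariant under rotation about z: p = q(x² + y², z); mirror symmetry z ↦ −z ⇒ only even powers of z.
4. Against the integer gridlines: it misses every integer gridline on the y-axis; a circular section at z = -1 has radius between 0 and 1; no x-intercept at any integer in the box.
5. Matching integer coefficients to the picture gives p.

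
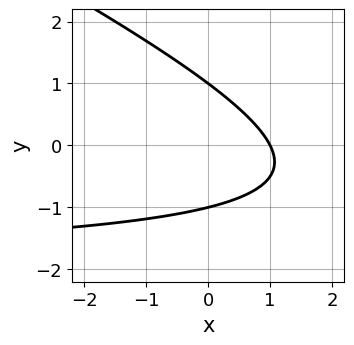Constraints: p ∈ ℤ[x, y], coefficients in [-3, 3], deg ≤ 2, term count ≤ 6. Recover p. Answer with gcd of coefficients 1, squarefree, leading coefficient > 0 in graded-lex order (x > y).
x*y + 2*y^2 + 2*x - 2

(a) The degree is 2 — the shape is more complex than any degree-1 curve.
(b) From the axis intercepts and sections: among the integer gridlines, it crosses the y-axis at y ∈ {-1, 1}; it crosses the x-axis at the gridline x = 1.
(c) These observations pin down the coefficients.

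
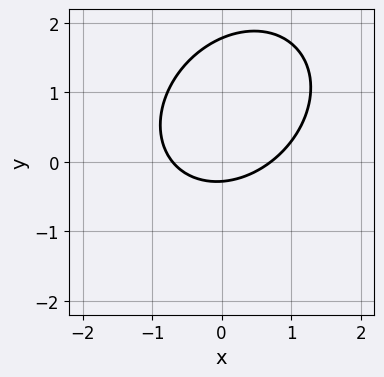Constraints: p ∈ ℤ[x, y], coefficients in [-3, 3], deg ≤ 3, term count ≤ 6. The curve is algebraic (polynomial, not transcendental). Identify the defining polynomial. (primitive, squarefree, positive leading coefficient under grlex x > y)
(a) The degree is 2 — a generic line meets the curve in up to 2 points.
(b) Solving for integer coefficients yields p as stated.

2*x^2 - x*y + 2*y^2 - 3*y - 1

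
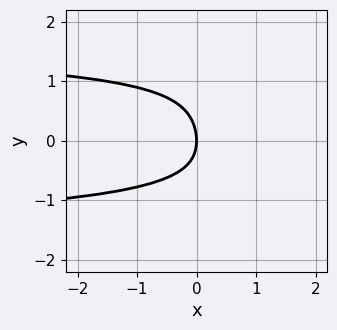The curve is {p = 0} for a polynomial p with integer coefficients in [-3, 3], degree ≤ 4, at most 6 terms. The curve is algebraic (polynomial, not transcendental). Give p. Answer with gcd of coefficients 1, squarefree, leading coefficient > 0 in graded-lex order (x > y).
2*y^4 - x*y^2 - y^3 + 2*y^2 + 3*x

Degree: the shape is more complex than any degree-3 curve, so deg p = 4.
Checking where it meets the axes: it crosses the x-axis at the gridline x = 0; it meets the y-axis at y = 0 (among the integer gridlines).
Together with the visible shape, these determine p as stated.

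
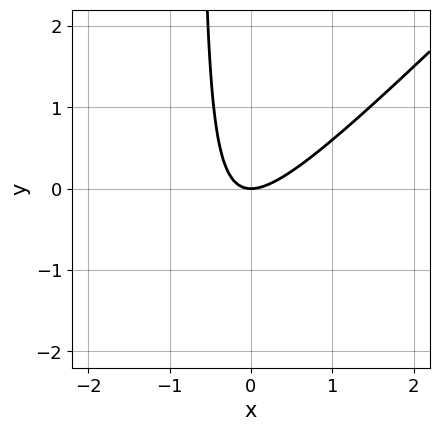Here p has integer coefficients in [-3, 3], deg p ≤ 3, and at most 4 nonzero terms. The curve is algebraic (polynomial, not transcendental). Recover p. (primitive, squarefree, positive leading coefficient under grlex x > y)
3*x^2 - 3*x*y - 2*y

The degree is 2 — the shape is more complex than any degree-1 curve.
From the axis intercepts and sections: it meets the x-axis at x = 0 (among the integer gridlines); one y-axis crossing is at y = 0.
Matching integer coefficients to the picture gives p.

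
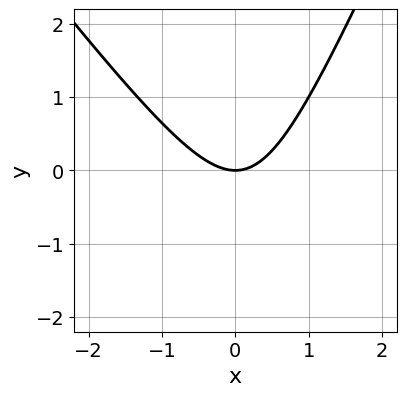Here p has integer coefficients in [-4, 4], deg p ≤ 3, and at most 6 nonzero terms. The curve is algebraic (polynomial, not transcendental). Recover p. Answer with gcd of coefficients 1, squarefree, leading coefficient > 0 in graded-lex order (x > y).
3*x^2 + x*y - y^2 - 3*y

First, deg p = 2.
Next, checking where it meets the axes: it meets the y-axis at y = 0 (among the integer gridlines); one x-axis crossing is at x = 0.
Finally, fitting integer coefficients to these (and the overall shape) gives p.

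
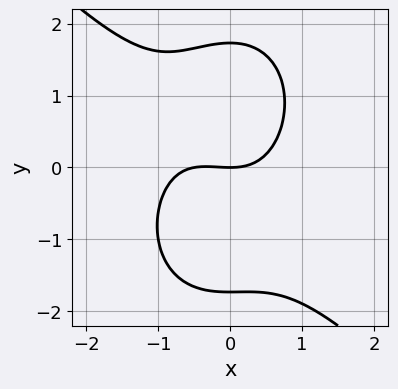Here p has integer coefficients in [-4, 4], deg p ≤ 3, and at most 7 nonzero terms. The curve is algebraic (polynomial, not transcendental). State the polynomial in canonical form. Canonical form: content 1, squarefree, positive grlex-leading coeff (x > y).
1. Degree: the shape is more complex than any degree-2 curve, so deg p = 3.
2. Reading off the gridlines: it crosses the x-axis at the gridline x = 0; it meets the y-axis at y = 0 (among the integer gridlines).
3. Together with the visible shape, these determine p as stated.

2*x^3 + x^2*y + y^3 + x^2 - 3*y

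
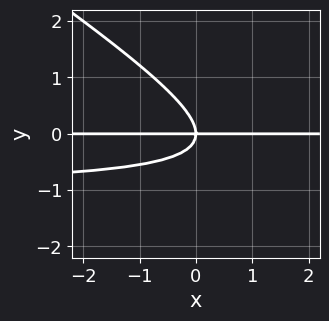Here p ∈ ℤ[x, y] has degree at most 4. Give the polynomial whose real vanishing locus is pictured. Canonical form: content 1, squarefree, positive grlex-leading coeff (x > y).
2*x*y^2 + 3*y^3 + 2*x*y

(a) Degree: no degree-2 curve has this shape, so deg p = 3.
(b) Checking where it meets the axes: it crosses the y-axis at the gridline y = 0; the visible x-axis segment lies entirely on the curve.
(c) Matching integer coefficients to the picture gives p.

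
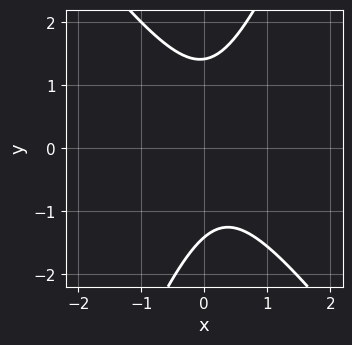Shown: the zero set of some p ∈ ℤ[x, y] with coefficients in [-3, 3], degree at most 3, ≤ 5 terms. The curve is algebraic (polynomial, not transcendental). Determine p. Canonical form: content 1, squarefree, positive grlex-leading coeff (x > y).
First, degree: no degree-1 curve has this shape, so deg p = 2.
Next, against the integer gridlines: the curve avoids every integer x-axis point in the box.
Finally, fitting integer coefficients to these (and the overall shape) gives p.

3*x^2 + x*y - y^2 - x + 2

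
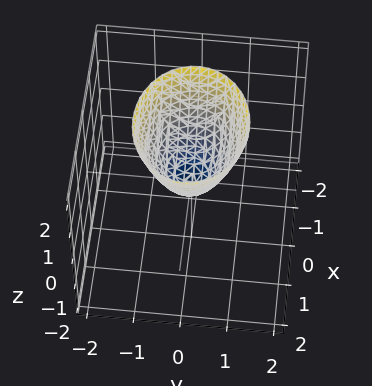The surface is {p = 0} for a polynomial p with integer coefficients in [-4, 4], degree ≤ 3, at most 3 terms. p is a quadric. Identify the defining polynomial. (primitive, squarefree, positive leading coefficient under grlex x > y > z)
2*x^2 + 3*y^2 - 2*z

First, degree: a single bowl opening along one axis; a quadric, so deg p = 2.
Next, symmetries: it's symmetric under x → −x, forcing even powers of x; mirror symmetry y ↦ −y ⇒ only even powers of y.
Next, from the axis intercepts and sections: one x-axis crossing is at x = 0; it meets the y-axis at y = 0 (among the integer gridlines).
Finally, the integer polynomial consistent with all of this is the stated p.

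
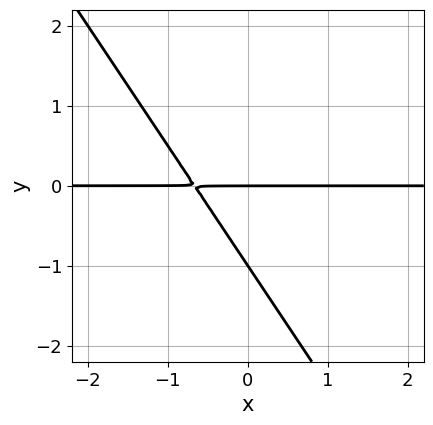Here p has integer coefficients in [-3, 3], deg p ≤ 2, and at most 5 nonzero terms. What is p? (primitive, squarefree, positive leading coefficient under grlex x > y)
1. The degree is 2 — the shape is more complex than any degree-1 curve.
2. Observable constraints: the y-axis gridline crossings are at y ∈ {-1, 0}; the visible x-axis segment lies entirely on the curve.
3. Putting this together gives p.

3*x*y + 2*y^2 + 2*y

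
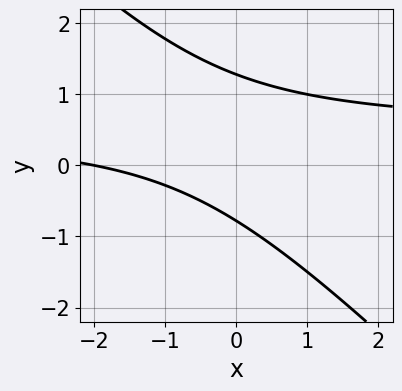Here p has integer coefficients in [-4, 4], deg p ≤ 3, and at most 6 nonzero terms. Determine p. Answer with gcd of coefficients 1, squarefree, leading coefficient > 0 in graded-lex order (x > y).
2*x*y + 2*y^2 - x - y - 2

1. The degree is 2 — the shape is more complex than any degree-1 curve.
2. Observable constraints: it crosses the x-axis at the gridline x = -2.
3. These observations pin down the coefficients.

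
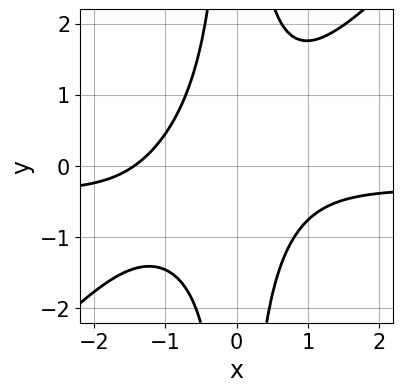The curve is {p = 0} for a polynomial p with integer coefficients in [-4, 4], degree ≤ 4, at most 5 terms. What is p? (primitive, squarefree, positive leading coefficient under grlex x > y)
1. The degree is 4 — a generic line meets the curve in up to 4 points.
2. From the visible intercepts: it misses every integer gridline on the y-axis.
3. Solving for integer coefficients yields p as stated.

3*x^3*y - 3*x^2*y^2 + x^3 + 3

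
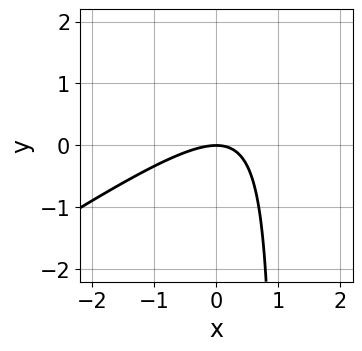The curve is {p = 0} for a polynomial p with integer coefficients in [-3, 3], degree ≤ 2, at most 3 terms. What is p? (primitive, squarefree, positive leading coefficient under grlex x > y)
The degree is 2 — no degree-1 curve has this shape.
Checking where it meets the axes: it crosses the x-axis at the gridline x = 0; it meets the y-axis at y = 0 (among the integer gridlines).
Matching integer coefficients to the picture gives p.

2*x^2 - 3*x*y + 3*y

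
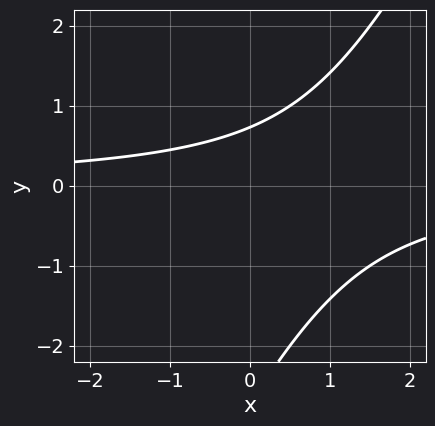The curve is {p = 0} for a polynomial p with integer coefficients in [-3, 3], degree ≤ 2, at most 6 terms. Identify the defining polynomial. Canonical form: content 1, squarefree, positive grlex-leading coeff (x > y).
Degree: a generic line meets the curve in up to 2 points, so deg p = 2.
From the axis intercepts and sections: the curve avoids every integer x-axis point in the box.
The integer polynomial consistent with all of this is the stated p.

2*x*y - y^2 - 2*y + 2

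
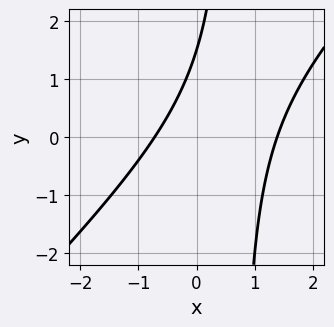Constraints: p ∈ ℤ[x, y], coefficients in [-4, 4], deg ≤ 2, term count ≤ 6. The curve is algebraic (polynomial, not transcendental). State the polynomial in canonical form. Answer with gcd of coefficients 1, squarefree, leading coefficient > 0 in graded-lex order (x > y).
3*x^2 - 3*x*y - 2*x + 2*y - 3

deg p = 2. No degree-1 curve has this shape.
Solving for integer coefficients yields p as stated.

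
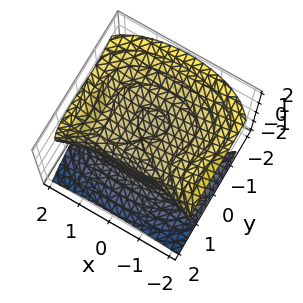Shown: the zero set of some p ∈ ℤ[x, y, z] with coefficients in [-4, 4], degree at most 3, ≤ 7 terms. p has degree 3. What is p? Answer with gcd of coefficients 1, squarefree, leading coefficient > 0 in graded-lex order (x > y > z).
(a) The degree is 3 — a generic line meets the surface in up to 3 points.
(b) Checking where it meets the axes: it crosses the z-axis at the gridline z = 1; it meets the y-axis at y = 1 (among the integer gridlines); no x-intercept at any integer in the box.
(c) The integer polynomial consistent with all of this is the stated p.

2*x^2*z - 3*y^3 + y*z^2 - 3*z^3 + 3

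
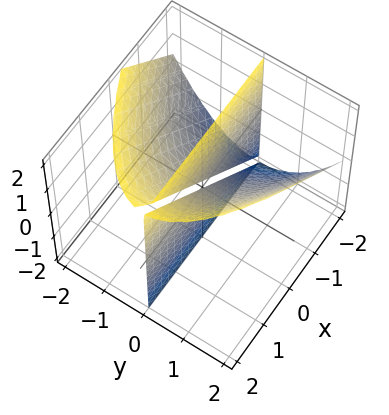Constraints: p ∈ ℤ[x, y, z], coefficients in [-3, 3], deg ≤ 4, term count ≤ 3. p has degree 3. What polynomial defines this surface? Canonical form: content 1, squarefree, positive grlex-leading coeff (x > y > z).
First, the picture has 2 separate pieces. Treating them together as one polynomial.
Next, degree: no degree-2 surface has this shape, so deg p = 3.
Then, from the visible intercepts: every point of the x-axis in the box is on the surface; it crosses the y-axis at the gridline y = 0; every point of the z-axis in the box is on the surface.
Finally, solving for integer coefficients yields p as stated.

y^3 + 2*x*y - 2*y*z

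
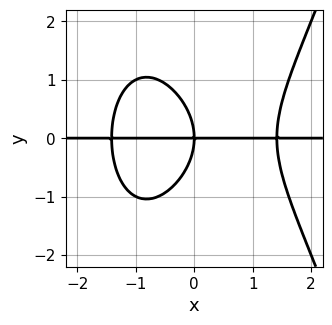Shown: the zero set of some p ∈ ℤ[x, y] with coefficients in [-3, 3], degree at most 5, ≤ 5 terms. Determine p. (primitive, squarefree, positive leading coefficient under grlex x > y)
x^3*y - y^3 - 2*x*y

First, degree: the shape is more complex than any degree-3 curve, so deg p = 4.
Next, observable constraints: the visible x-axis segment lies entirely on the curve; it crosses the y-axis at the gridline y = 0.
Finally, matching integer coefficients to the picture gives p.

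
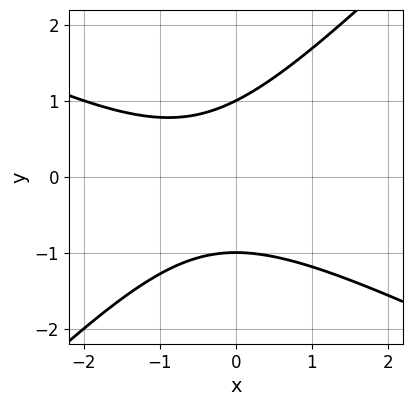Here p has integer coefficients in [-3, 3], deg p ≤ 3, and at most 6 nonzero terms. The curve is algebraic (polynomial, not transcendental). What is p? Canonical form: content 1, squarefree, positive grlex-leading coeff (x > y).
x^2 + x*y - 2*y^2 + x + 2

(a) deg p = 2. A generic line meets the curve in up to 2 points.
(b) From the visible intercepts: it misses every integer gridline on the x-axis; among the integer gridlines, it crosses the y-axis at y ∈ {-1, 1}.
(c) Matching integer coefficients to the picture gives p.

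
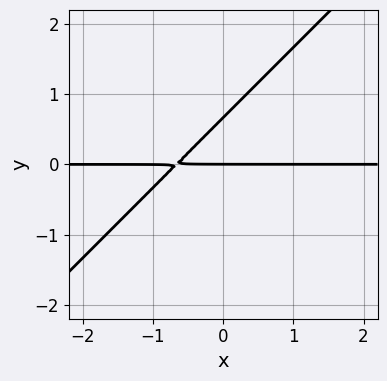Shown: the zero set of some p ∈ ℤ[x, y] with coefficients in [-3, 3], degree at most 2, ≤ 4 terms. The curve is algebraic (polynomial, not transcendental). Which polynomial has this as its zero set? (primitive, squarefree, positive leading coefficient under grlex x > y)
3*x*y - 3*y^2 + 2*y

1. The degree is 2 — a generic line meets the curve in up to 2 points.
2. From the axis intercepts and sections: it meets the y-axis at y = 0 (among the integer gridlines); the visible x-axis segment lies entirely on the curve.
3. Matching integer coefficients to the picture gives p.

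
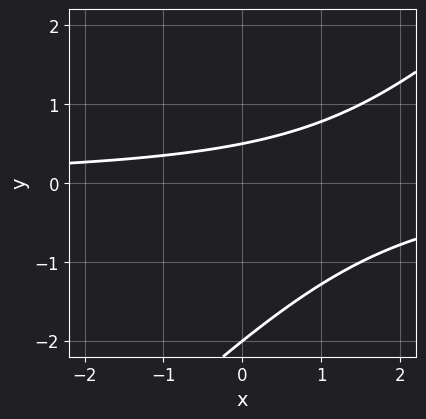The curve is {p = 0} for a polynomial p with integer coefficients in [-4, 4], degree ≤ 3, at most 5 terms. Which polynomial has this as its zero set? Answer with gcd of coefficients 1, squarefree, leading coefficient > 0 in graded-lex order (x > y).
First, the degree is 2 — a generic line meets the curve in up to 2 points.
Next, checking where it meets the axes: it crosses the y-axis at the gridline y = -2; no x-intercept at any integer in the box.
Finally, solving for integer coefficients yields p as stated.

2*x*y - 2*y^2 - 3*y + 2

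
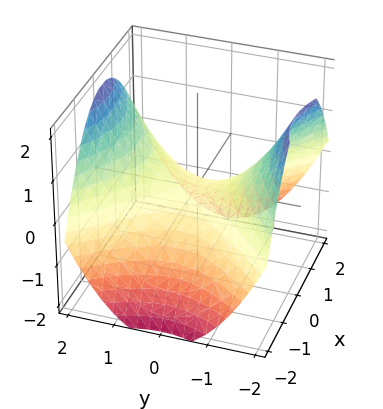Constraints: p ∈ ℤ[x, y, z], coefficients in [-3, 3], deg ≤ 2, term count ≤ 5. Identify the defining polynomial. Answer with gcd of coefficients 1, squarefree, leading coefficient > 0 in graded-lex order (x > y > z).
deg p = 2. A hyperbolic paraboloid; a quadric.
Symmetries: it's symmetric under y → −y, forcing even powers of y; it's symmetric under x → −x, forcing even powers of x.
Reading off the gridlines: it meets the y-axis at y = 0 (among the integer gridlines); one z-axis crossing is at z = 0.
The integer polynomial consistent with all of this is the stated p.

x^2 - y^2 + 2*z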